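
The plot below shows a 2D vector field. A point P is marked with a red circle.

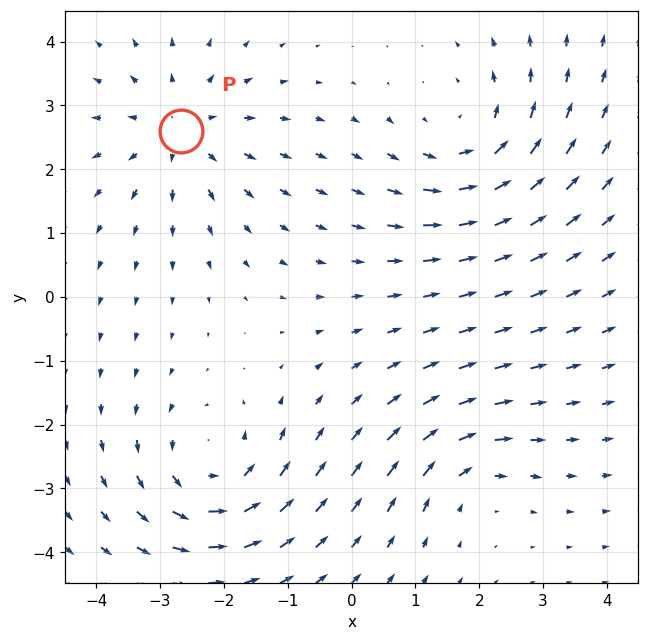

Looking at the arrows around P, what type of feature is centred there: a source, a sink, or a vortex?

source

At P (-2.7, 2.6) the arrows spread outward. Divergence about +4, curl ≈0 — positive divergence with near-zero curl is a source.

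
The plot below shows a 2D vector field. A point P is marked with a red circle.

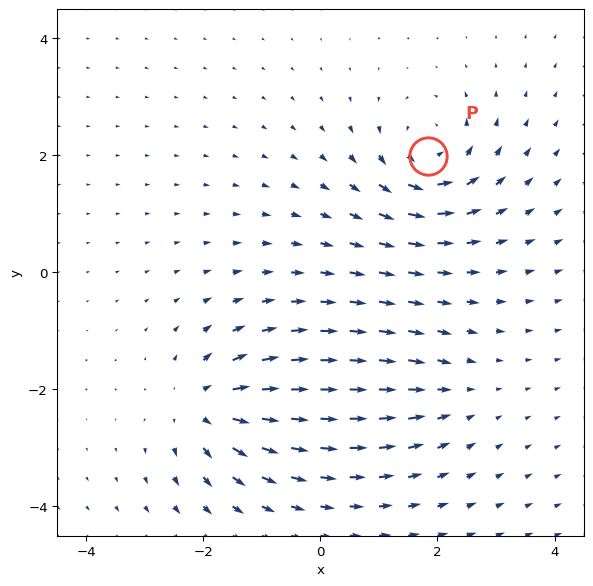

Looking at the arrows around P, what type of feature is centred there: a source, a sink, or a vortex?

At P (1.8, 2.0) the arrows circulate counterclockwise. Divergence ≈0, curl about +6 — near-zero divergence with nonzero curl is a vortex.

vortex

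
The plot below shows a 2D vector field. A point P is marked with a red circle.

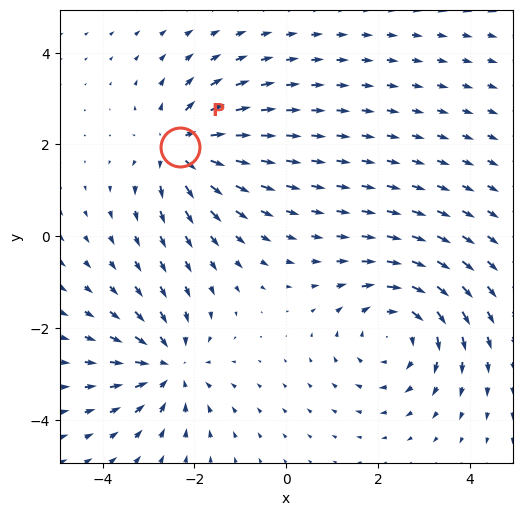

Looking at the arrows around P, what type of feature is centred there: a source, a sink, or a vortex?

At P (-2.3, 1.9) the arrows spread outward. Divergence about +4, curl ≈0 — positive divergence with near-zero curl is a source.

source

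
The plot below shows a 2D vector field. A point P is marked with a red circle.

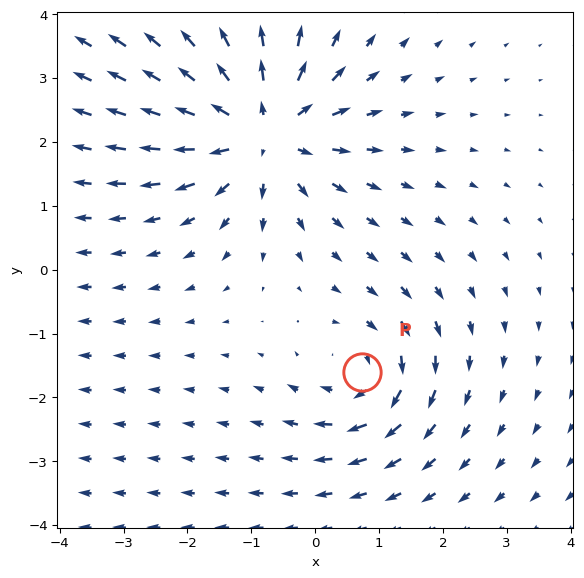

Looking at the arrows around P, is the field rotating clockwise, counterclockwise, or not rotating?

clockwise

Near P at (0.7, -1.6) the arrows circulate clockwise. The curl (z-component) there is about -3; negative curl means clockwise rotation.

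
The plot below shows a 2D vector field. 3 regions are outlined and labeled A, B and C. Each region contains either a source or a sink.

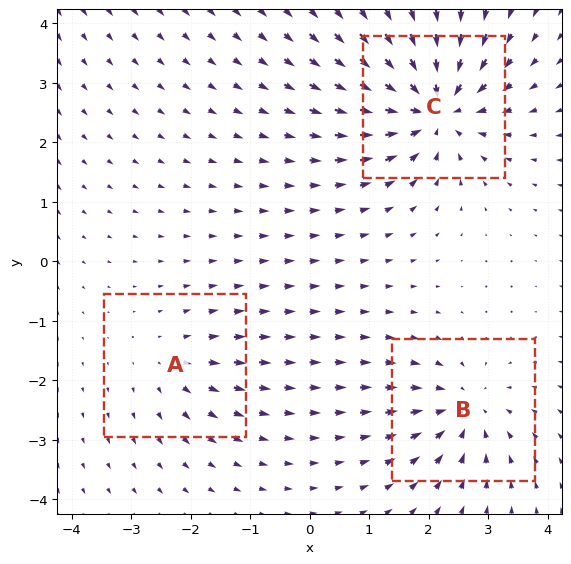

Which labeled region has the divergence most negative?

Divergence at each region's feature centre — A: about +3, B: about -4, C: about -6. Region C is most negative.

C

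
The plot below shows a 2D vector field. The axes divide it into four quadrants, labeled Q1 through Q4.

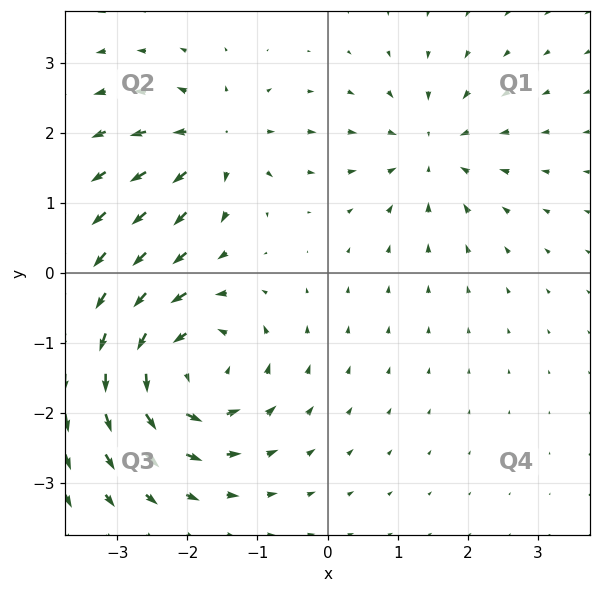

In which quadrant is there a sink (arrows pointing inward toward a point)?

The sink sits at approximately (1.5, 1.7), which lies in quadrant Q1. The divergence there is about -4, negative as expected for a sink.

Q1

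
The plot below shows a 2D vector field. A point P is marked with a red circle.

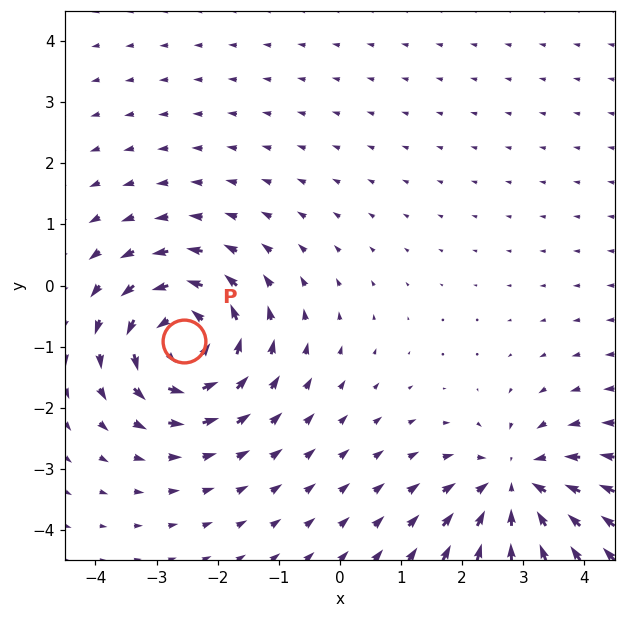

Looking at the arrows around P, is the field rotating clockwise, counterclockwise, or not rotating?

Near P at (-2.6, -0.9) the arrows circulate counterclockwise. The curl (z-component) there is about +5; positive curl means counterclockwise rotation.

counterclockwise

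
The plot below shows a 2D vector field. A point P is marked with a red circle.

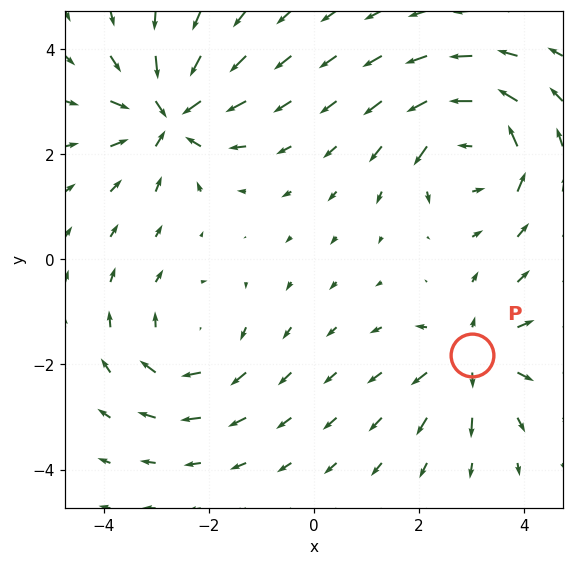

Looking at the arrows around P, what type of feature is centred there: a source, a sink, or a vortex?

At P (3.0, -1.8) the arrows spread outward. Divergence about +4, curl ≈0 — positive divergence with near-zero curl is a source.

source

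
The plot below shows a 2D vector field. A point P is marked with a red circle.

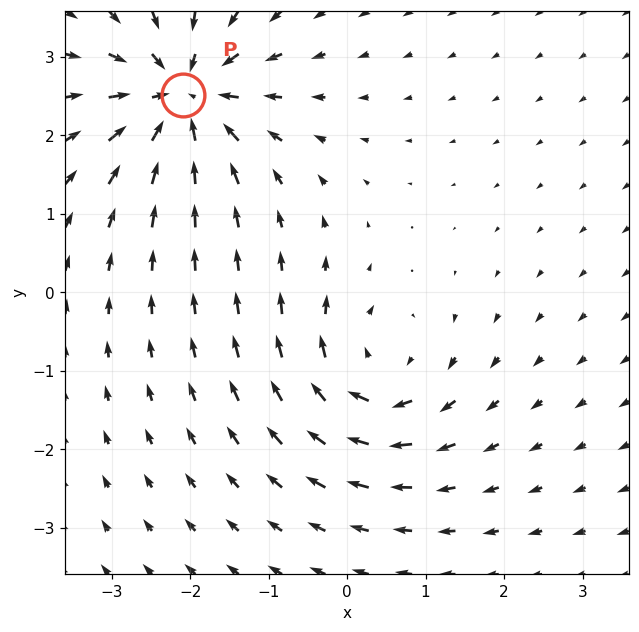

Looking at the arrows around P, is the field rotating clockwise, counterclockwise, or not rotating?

not rotating

Near P at (-2.1, 2.5) the arrows show no circulation. The curl there is ≈0.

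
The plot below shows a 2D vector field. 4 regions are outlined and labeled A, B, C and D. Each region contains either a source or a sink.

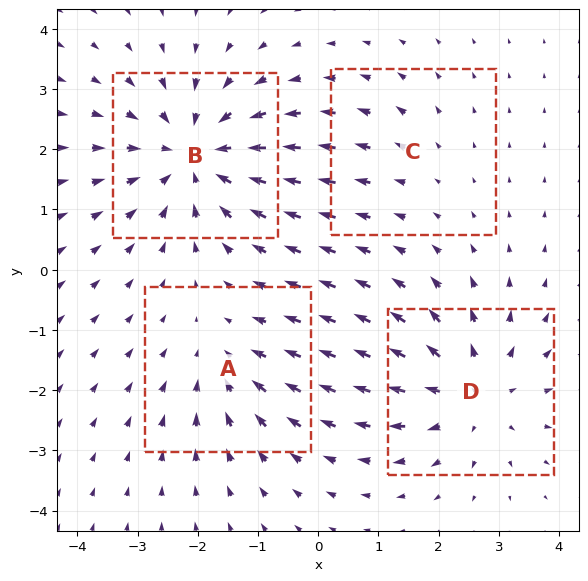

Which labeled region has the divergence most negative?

B

Divergence at each region's feature centre — A: about -3, B: about -6, C: about +2, D: about +4. Region B is most negative.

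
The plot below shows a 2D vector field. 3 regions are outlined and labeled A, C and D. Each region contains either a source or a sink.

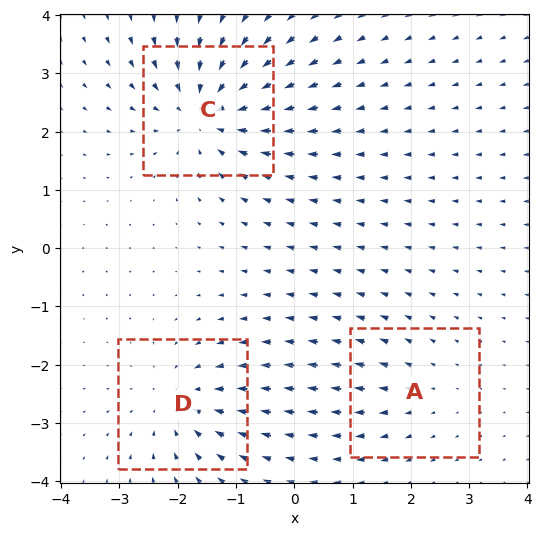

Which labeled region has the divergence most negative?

Divergence at each region's feature centre — A: about +2, C: about -5, D: about -3. Region C is most negative.

C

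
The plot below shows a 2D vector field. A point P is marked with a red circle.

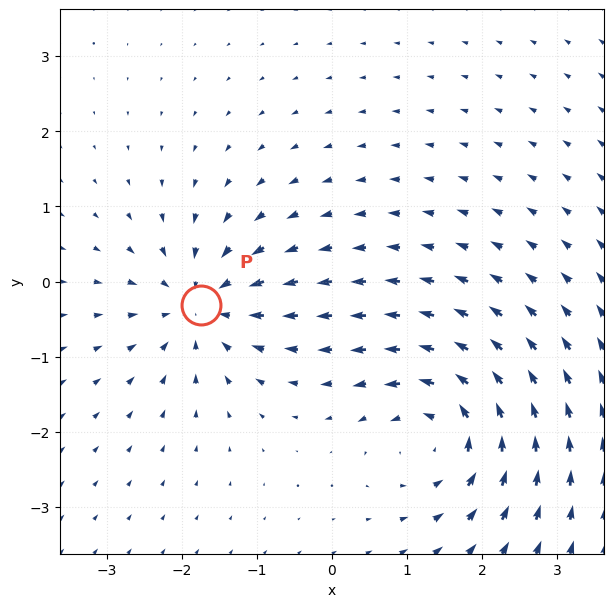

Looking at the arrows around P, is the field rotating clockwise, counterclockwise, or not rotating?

not rotating

Near P at (-1.7, -0.3) the arrows show no circulation. The curl there is ≈0.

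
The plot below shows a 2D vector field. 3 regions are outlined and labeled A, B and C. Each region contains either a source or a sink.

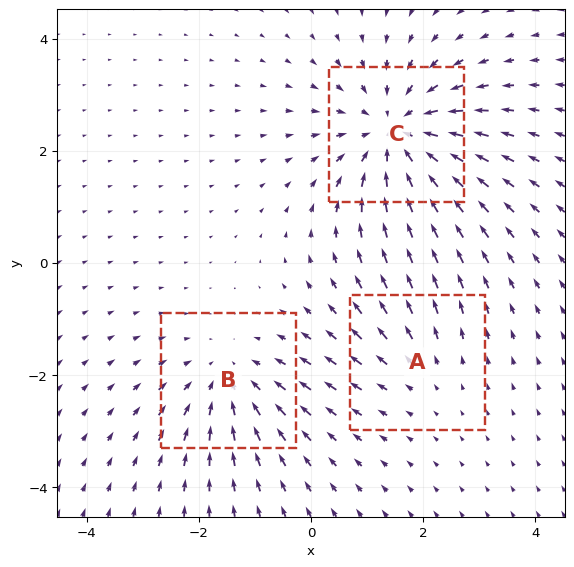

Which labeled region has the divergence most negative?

C

Divergence at each region's feature centre — A: about +2, B: about -3, C: about -4. Region C is most negative.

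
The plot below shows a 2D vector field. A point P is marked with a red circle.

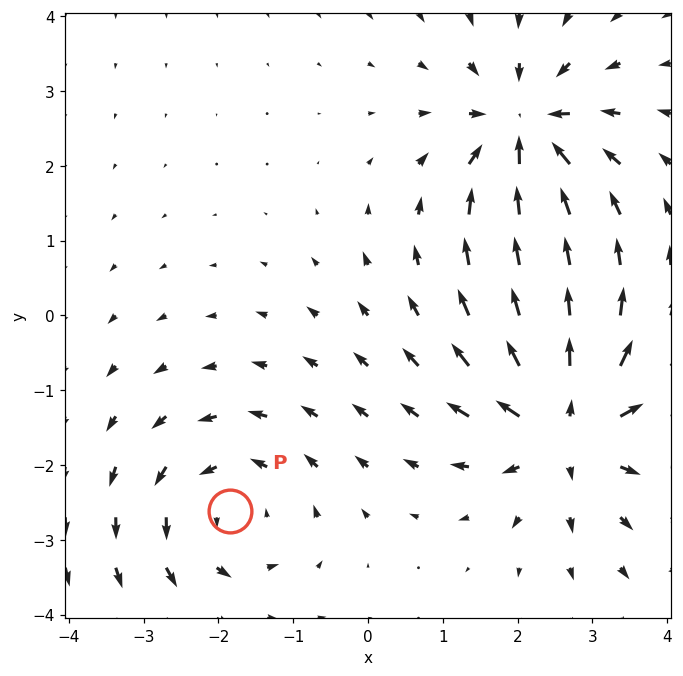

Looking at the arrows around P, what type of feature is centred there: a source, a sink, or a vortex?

At P (-1.9, -2.6) the arrows circulate counterclockwise. Divergence ≈0, curl about +4 — near-zero divergence with nonzero curl is a vortex.

vortex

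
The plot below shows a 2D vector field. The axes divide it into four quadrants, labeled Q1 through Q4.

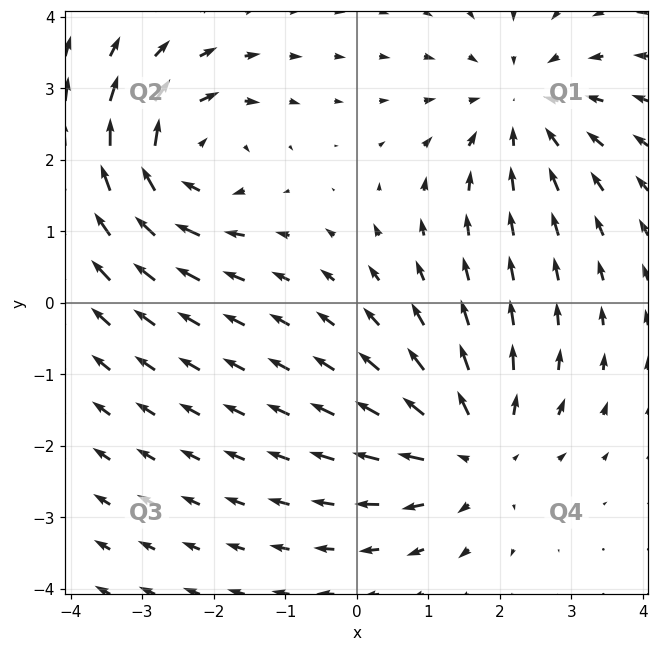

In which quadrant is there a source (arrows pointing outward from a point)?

The source sits at approximately (1.6, -2.1), which lies in quadrant Q4. The divergence there is about +4, positive as expected for a source.

Q4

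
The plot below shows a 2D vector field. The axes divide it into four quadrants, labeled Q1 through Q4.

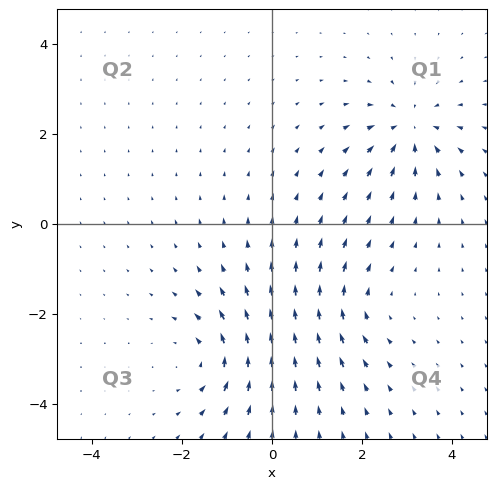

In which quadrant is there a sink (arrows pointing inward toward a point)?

Q1

The sink sits at approximately (3.1, 2.1), which lies in quadrant Q1. The divergence there is about -6, negative as expected for a sink.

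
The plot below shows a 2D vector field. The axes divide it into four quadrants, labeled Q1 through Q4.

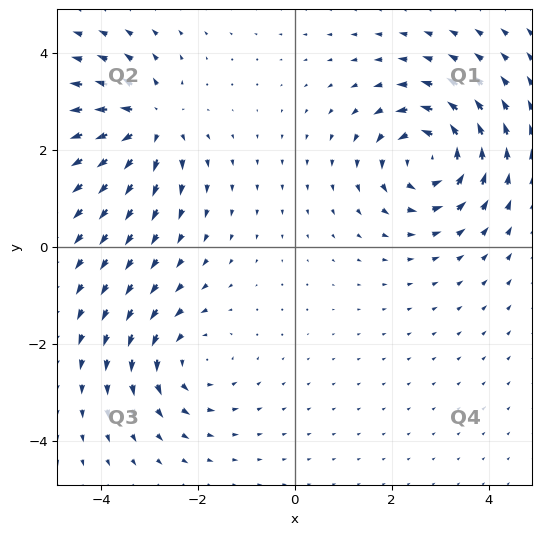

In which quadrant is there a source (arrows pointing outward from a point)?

The source sits at approximately (-3.0, 2.6), which lies in quadrant Q2. The divergence there is about +4, positive as expected for a source.

Q2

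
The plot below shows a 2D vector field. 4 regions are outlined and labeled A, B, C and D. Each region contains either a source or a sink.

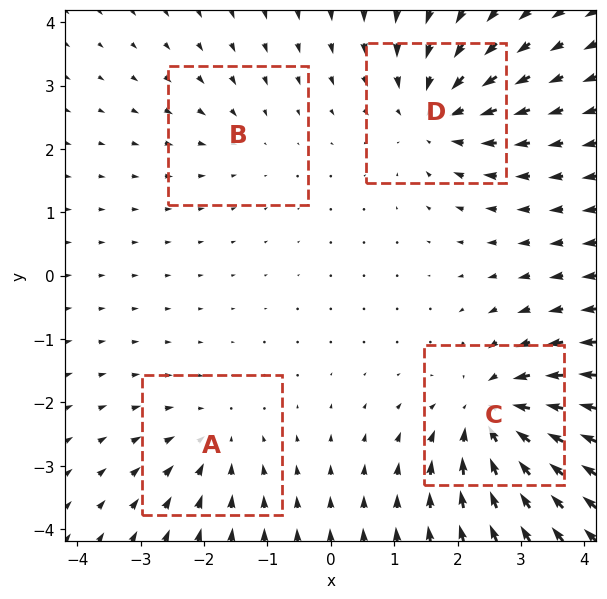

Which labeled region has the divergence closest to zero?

Divergence at each region's feature centre — A: about -3, B: about -2, C: about -7, D: about -5. Region B is closest to zero.

B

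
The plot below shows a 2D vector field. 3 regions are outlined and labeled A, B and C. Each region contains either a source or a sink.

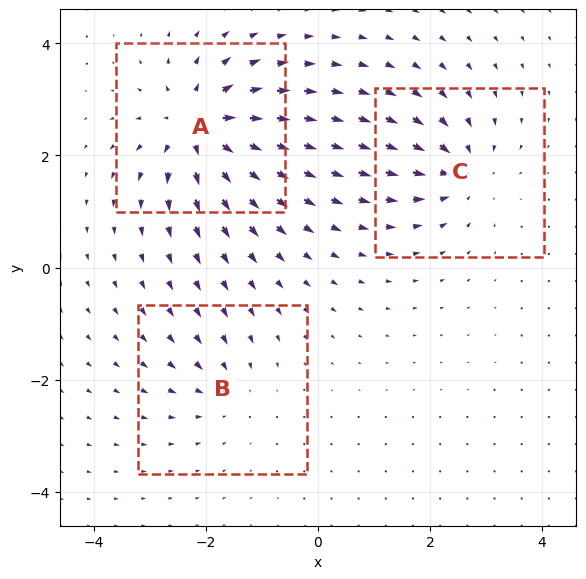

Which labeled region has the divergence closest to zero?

B

Divergence at each region's feature centre — A: about +6, B: about -3, C: about -4. Region B is closest to zero.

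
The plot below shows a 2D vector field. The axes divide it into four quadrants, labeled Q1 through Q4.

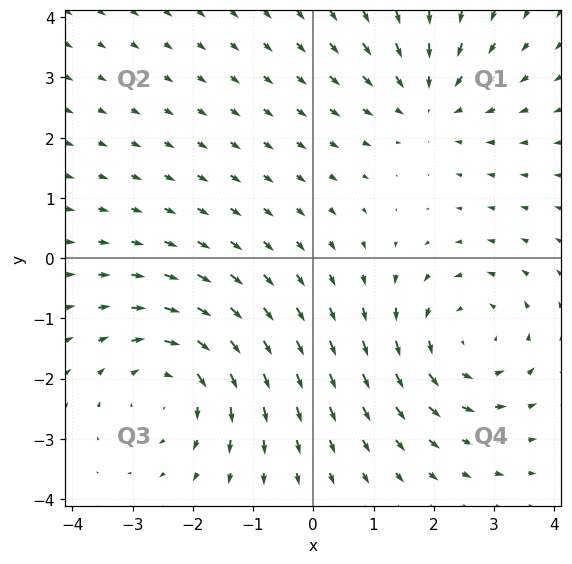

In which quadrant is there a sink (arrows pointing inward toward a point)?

The sink sits at approximately (1.9, 2.6), which lies in quadrant Q1. The divergence there is about -3, negative as expected for a sink.

Q1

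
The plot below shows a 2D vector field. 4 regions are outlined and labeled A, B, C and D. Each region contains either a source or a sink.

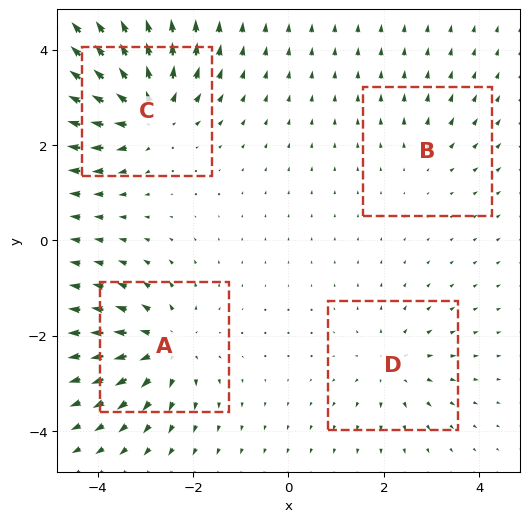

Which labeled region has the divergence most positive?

C

Divergence at each region's feature centre — A: about +6, B: about +2, C: about +7, D: about +4. Region C is most positive.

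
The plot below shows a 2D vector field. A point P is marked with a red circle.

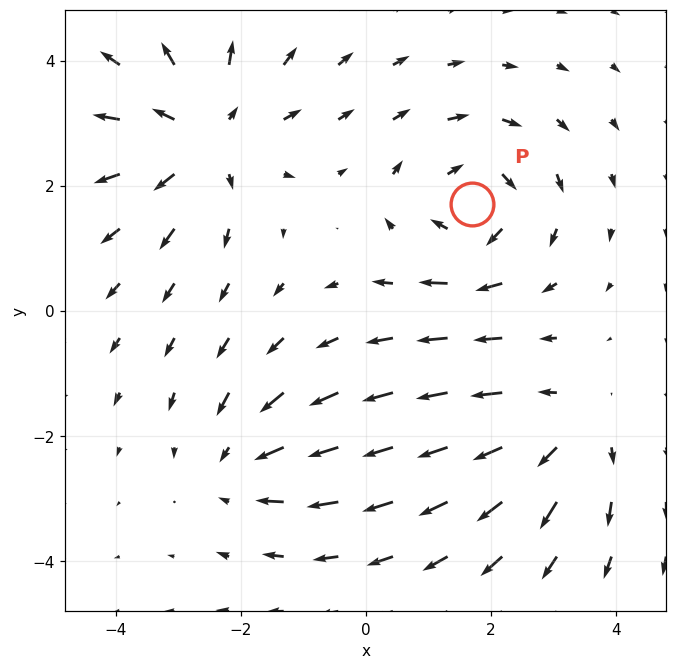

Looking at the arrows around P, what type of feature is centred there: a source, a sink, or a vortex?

vortex

At P (1.7, 1.7) the arrows circulate clockwise. Divergence ≈0, curl about -4 — near-zero divergence with nonzero curl is a vortex.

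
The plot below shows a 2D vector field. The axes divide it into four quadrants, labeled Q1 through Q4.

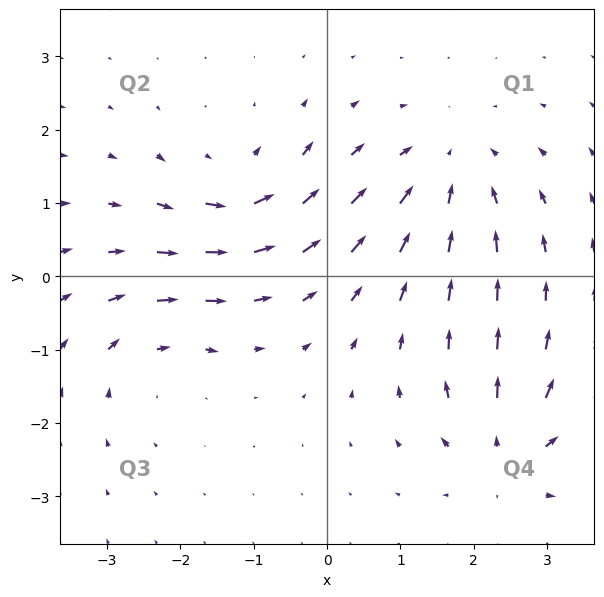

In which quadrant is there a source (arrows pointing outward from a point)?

The source sits at approximately (2.5, -2.4), which lies in quadrant Q4. The divergence there is about +5, positive as expected for a source.

Q4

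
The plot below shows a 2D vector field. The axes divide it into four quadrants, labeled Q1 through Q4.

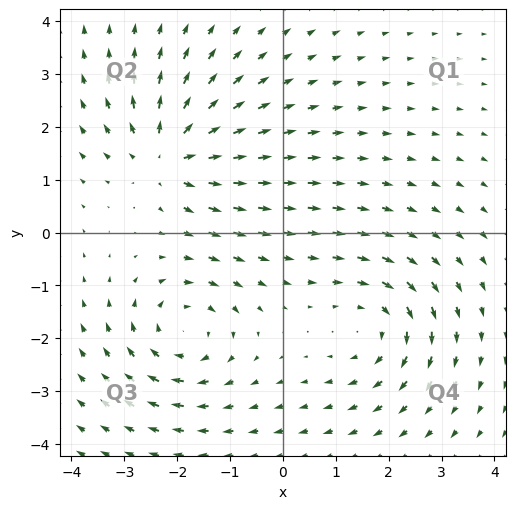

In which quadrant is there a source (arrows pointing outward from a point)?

Q2

The source sits at approximately (-2.2, 1.5), which lies in quadrant Q2. The divergence there is about +5, positive as expected for a source.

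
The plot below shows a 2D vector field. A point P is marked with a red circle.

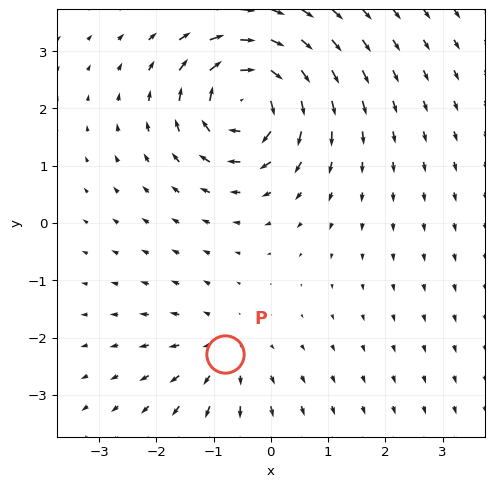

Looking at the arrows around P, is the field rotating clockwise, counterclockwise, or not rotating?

not rotating

Near P at (-0.8, -2.3) the arrows show no circulation. The curl there is ≈0.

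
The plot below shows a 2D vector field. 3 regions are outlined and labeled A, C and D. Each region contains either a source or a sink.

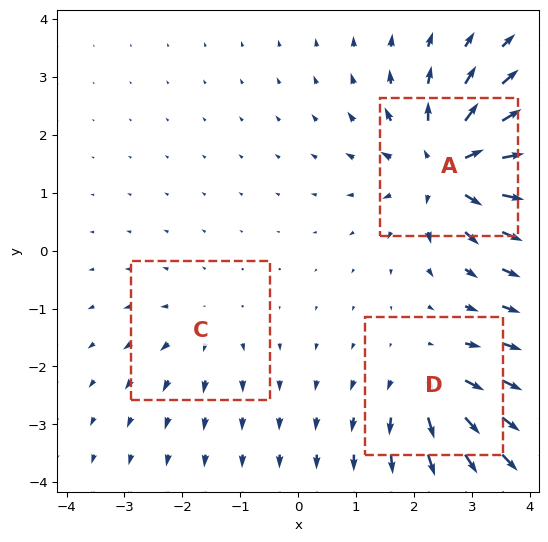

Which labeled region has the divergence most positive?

Divergence at each region's feature centre — A: about +6, C: about +2, D: about +4. Region A is most positive.

A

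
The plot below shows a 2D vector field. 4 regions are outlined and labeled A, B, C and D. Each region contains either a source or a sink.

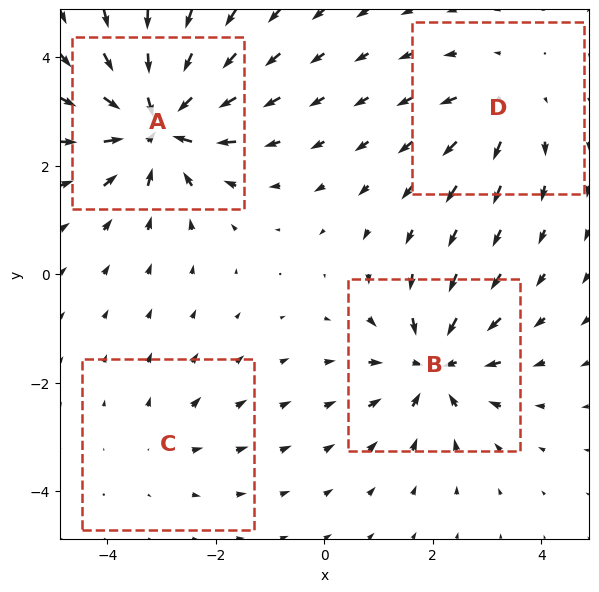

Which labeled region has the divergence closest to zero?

Divergence at each region's feature centre — A: about -8, B: about -6, C: about +2, D: about +4. Region C is closest to zero.

C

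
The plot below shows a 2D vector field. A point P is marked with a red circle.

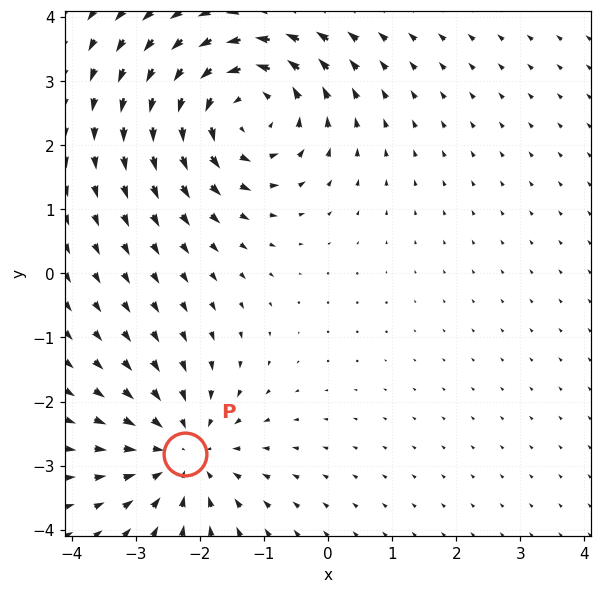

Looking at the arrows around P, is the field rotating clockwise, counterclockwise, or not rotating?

not rotating

Near P at (-2.2, -2.8) the arrows show no circulation. The curl there is ≈0.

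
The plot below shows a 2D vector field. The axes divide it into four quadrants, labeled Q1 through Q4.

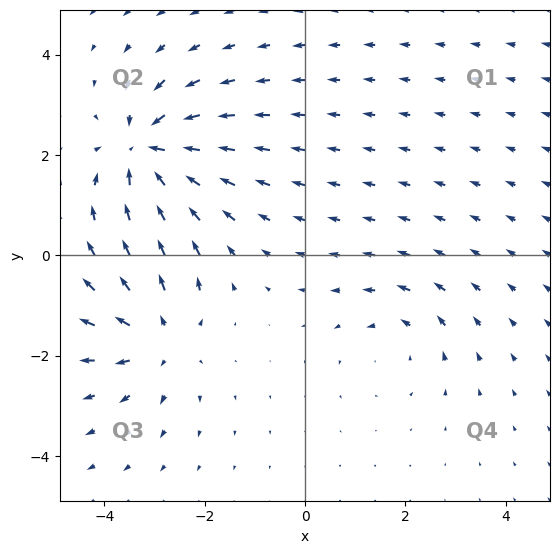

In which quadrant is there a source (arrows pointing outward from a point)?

Q3

The source sits at approximately (-2.9, -1.6), which lies in quadrant Q3. The divergence there is about +4, positive as expected for a source.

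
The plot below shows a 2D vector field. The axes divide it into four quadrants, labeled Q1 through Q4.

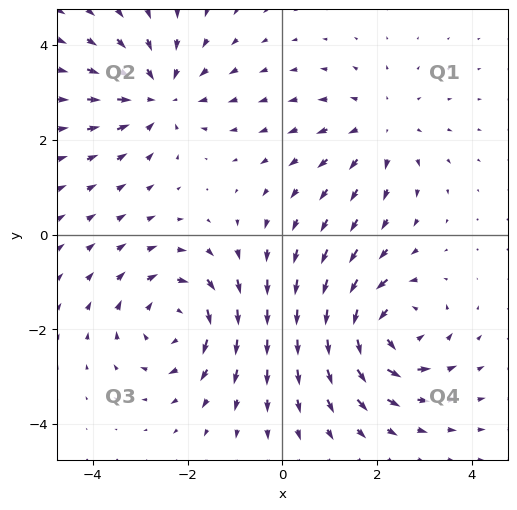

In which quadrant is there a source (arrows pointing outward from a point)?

Q1

The source sits at approximately (2.1, 2.2), which lies in quadrant Q1. The divergence there is about +3, positive as expected for a source.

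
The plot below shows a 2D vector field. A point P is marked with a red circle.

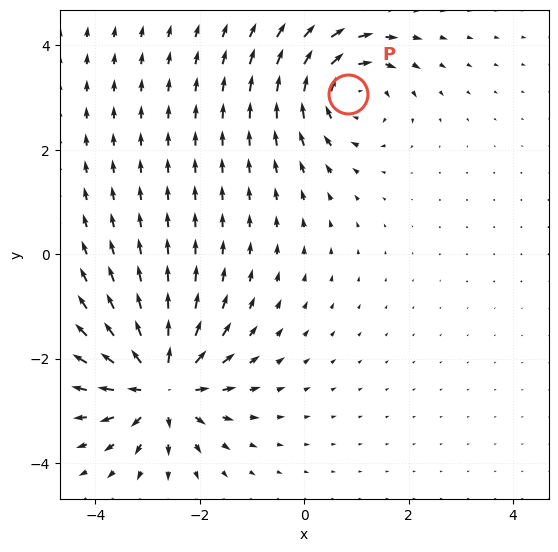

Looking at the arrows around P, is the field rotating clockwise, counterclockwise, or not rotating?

Near P at (0.8, 3.1) the arrows circulate clockwise. The curl (z-component) there is about -5; negative curl means clockwise rotation.

clockwise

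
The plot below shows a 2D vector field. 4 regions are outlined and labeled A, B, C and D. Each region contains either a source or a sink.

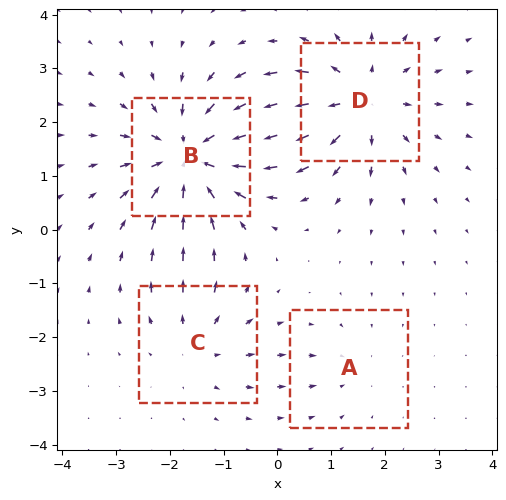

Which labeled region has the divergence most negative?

Divergence at each region's feature centre — A: about -2, B: about -7, C: about +3, D: about +5. Region B is most negative.

B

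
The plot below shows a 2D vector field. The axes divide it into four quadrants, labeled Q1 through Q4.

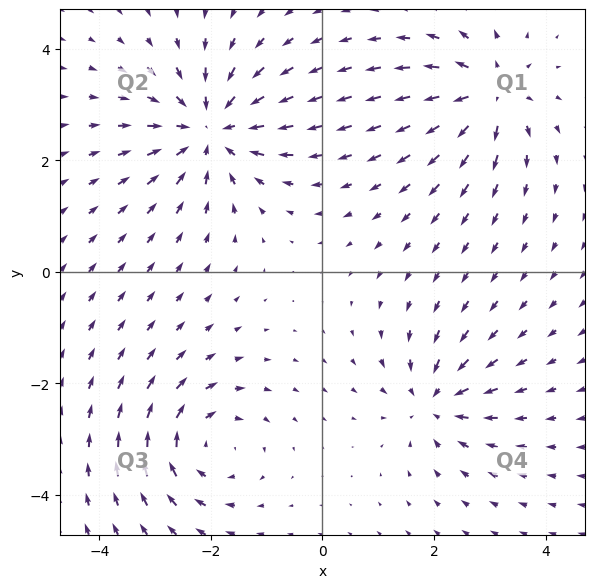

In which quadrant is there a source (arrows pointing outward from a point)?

Q1

The source sits at approximately (3.0, 3.2), which lies in quadrant Q1. The divergence there is about +5, positive as expected for a source.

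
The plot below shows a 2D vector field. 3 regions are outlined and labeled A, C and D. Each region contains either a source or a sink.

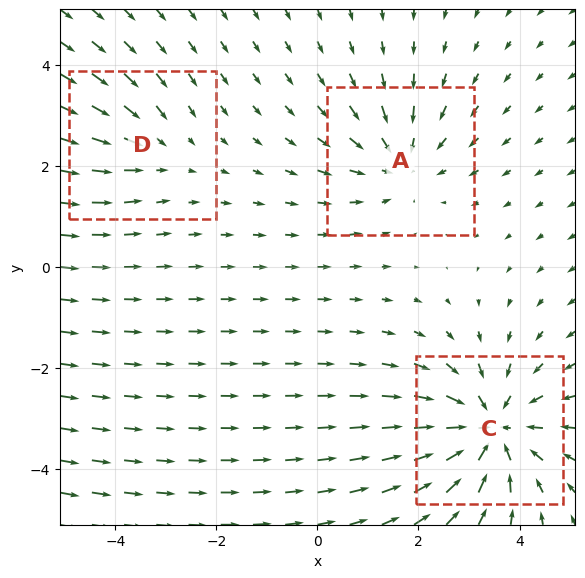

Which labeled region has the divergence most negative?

C

Divergence at each region's feature centre — A: about -3, C: about -5, D: about -2. Region C is most negative.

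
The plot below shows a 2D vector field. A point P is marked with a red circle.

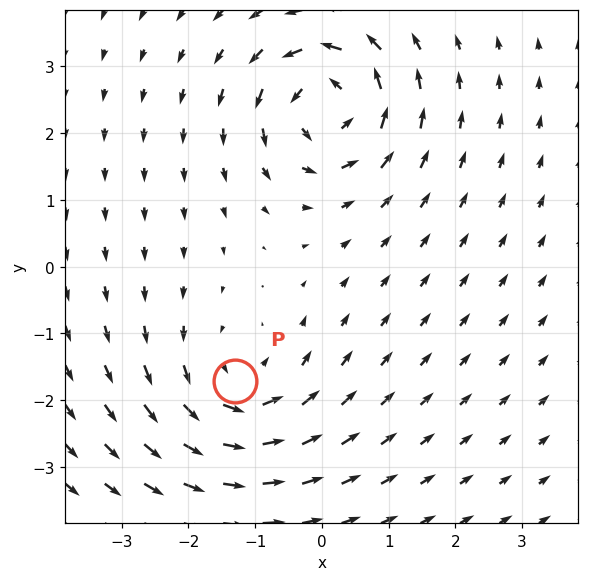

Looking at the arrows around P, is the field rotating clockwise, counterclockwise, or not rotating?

Near P at (-1.3, -1.7) the arrows circulate counterclockwise. The curl (z-component) there is about +4; positive curl means counterclockwise rotation.

counterclockwise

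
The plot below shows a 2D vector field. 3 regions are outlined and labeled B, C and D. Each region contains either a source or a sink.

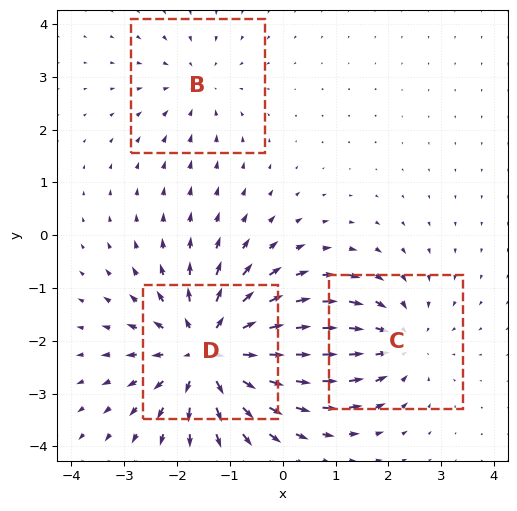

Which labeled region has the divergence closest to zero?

Divergence at each region's feature centre — B: about -2, C: about -3, D: about +5. Region B is closest to zero.

B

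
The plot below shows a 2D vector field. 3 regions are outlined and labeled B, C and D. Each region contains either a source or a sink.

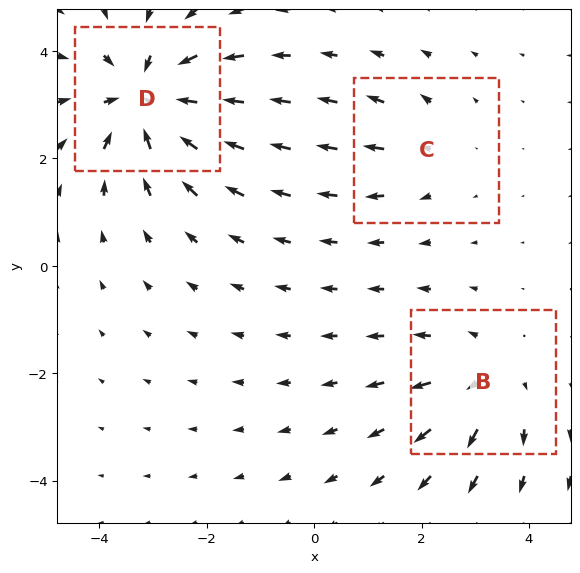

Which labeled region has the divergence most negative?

D

Divergence at each region's feature centre — B: about +3, C: about +2, D: about -5. Region D is most negative.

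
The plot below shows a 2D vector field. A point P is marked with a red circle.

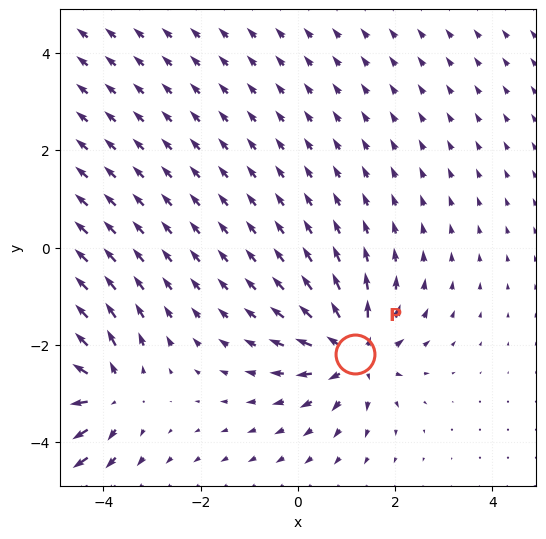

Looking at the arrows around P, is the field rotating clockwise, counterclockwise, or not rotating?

Near P at (1.2, -2.2) the arrows show no circulation. The curl there is ≈0.

not rotating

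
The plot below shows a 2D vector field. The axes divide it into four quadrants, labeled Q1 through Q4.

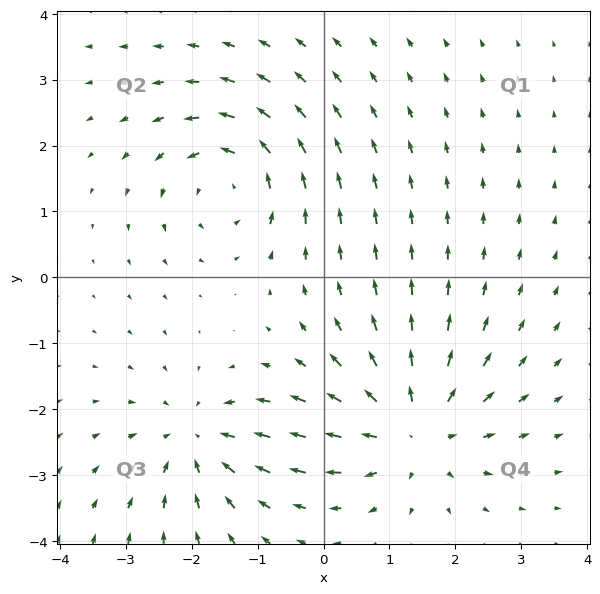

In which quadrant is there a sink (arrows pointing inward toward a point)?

The sink sits at approximately (-1.9, -2.5), which lies in quadrant Q3. The divergence there is about -4, negative as expected for a sink.

Q3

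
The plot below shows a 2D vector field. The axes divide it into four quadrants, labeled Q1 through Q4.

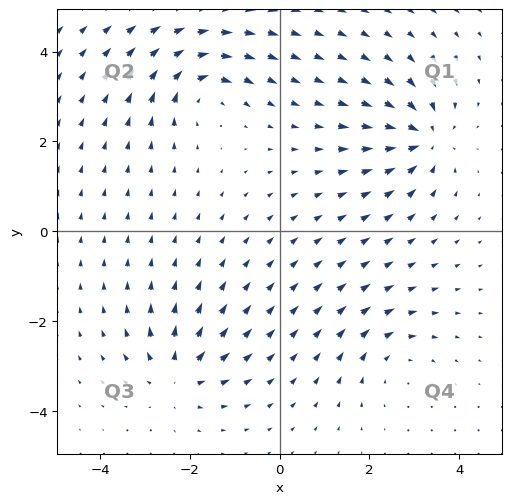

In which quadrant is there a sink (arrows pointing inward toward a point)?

The sink sits at approximately (3.2, 2.1), which lies in quadrant Q1. The divergence there is about -7, negative as expected for a sink.

Q1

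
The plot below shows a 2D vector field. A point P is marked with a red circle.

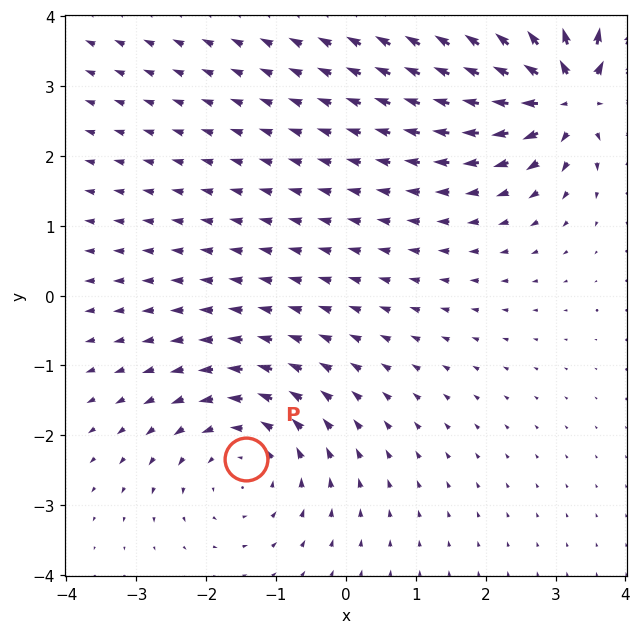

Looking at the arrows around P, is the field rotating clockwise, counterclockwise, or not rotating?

counterclockwise

Near P at (-1.4, -2.3) the arrows circulate counterclockwise. The curl (z-component) there is about +3; positive curl means counterclockwise rotation.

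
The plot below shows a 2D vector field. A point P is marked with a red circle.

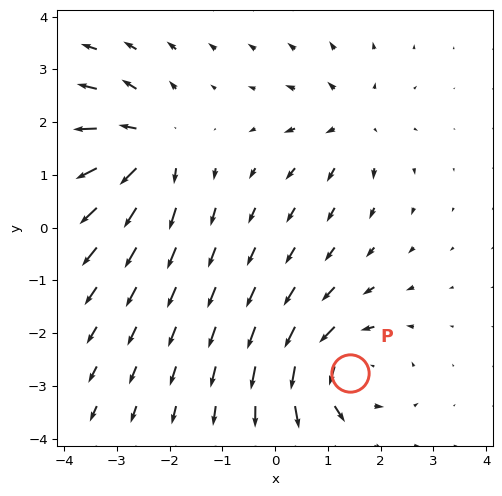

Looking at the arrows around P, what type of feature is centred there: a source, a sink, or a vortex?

At P (1.4, -2.7) the arrows circulate counterclockwise. Divergence ≈0, curl about +5 — near-zero divergence with nonzero curl is a vortex.

vortex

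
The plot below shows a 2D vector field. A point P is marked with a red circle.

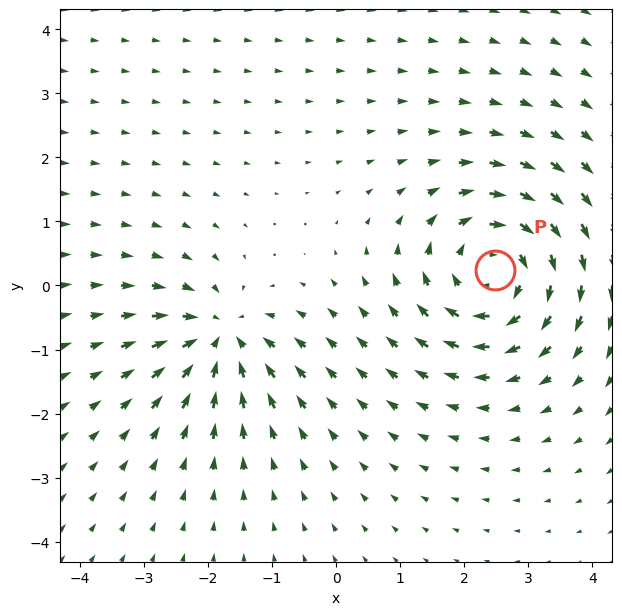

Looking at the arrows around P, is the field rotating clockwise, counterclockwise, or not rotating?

Near P at (2.5, 0.2) the arrows circulate clockwise. The curl (z-component) there is about -4; negative curl means clockwise rotation.

clockwise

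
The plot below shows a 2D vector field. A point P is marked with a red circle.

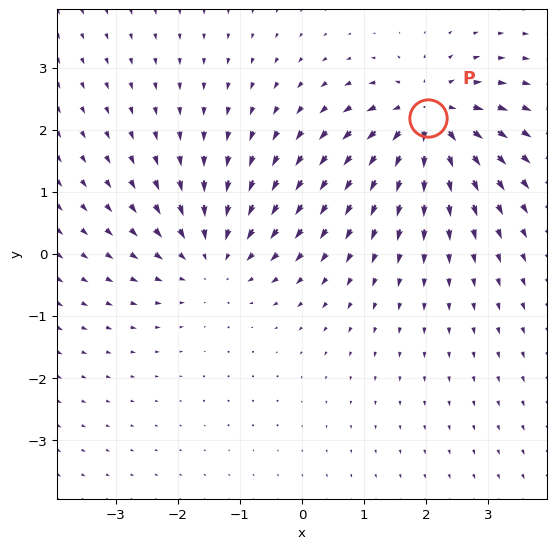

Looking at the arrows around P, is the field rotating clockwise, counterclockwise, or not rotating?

Near P at (2.0, 2.2) the arrows show no circulation. The curl there is ≈0.

not rotating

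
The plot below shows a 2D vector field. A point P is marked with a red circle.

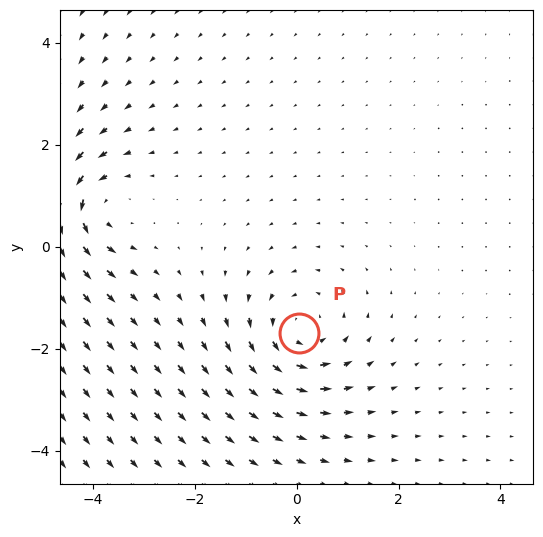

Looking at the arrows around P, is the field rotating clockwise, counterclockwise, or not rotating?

counterclockwise

Near P at (0.0, -1.7) the arrows circulate counterclockwise. The curl (z-component) there is about +3; positive curl means counterclockwise rotation.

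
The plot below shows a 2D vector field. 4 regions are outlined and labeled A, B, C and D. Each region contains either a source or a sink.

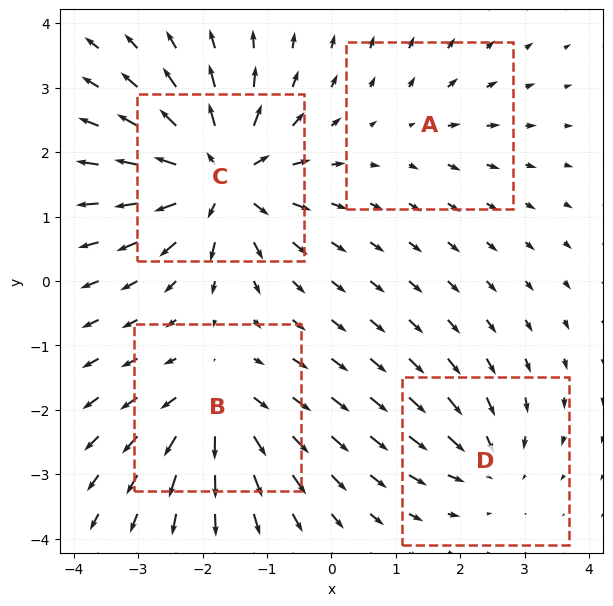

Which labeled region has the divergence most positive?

C

Divergence at each region's feature centre — A: about +3, B: about +6, C: about +10, D: about -4. Region C is most positive.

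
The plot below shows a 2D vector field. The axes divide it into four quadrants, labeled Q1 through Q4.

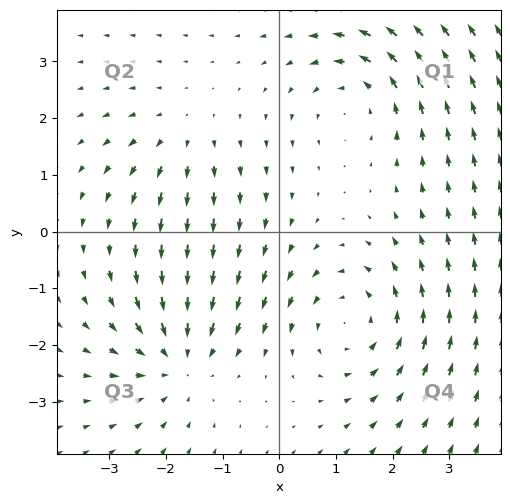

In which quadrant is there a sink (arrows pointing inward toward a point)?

Q3

The sink sits at approximately (-1.8, -2.3), which lies in quadrant Q3. The divergence there is about -4, negative as expected for a sink.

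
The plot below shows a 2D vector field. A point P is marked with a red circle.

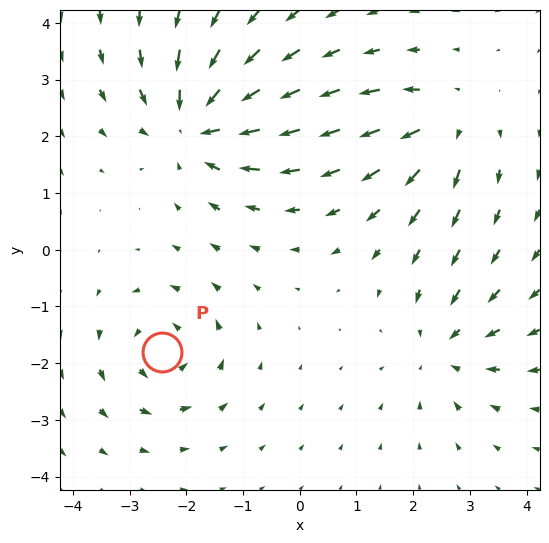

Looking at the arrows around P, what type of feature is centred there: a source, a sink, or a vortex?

vortex

At P (-2.4, -1.8) the arrows circulate counterclockwise. Divergence ≈0, curl about +4 — near-zero divergence with nonzero curl is a vortex.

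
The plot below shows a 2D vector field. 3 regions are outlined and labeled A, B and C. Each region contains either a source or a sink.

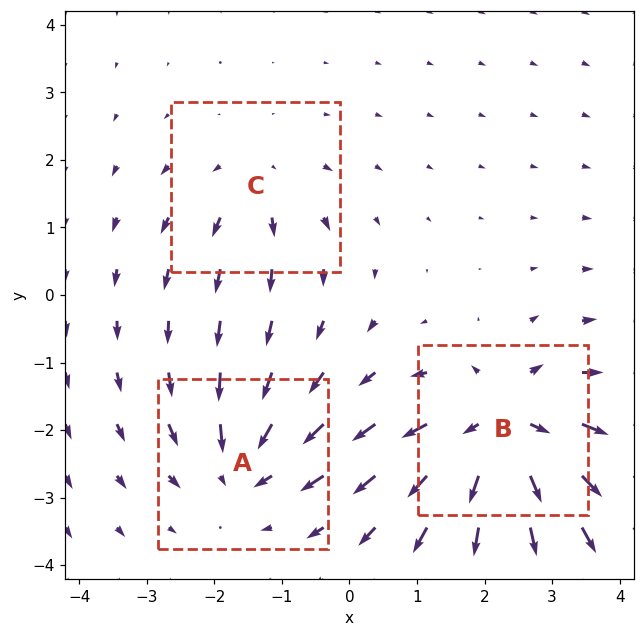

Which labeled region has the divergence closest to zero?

C

Divergence at each region's feature centre — A: about -3, B: about +5, C: about +2. Region C is closest to zero.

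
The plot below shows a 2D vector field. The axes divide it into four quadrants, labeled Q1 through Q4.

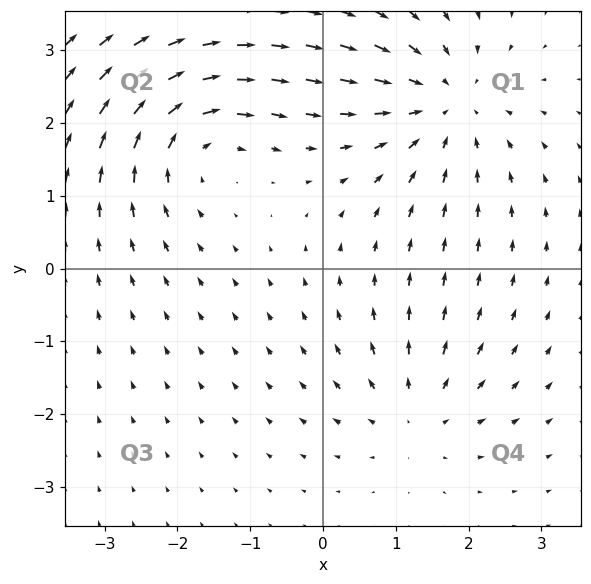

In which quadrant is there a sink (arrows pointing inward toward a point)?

The sink sits at approximately (1.7, 2.3), which lies in quadrant Q1. The divergence there is about -4, negative as expected for a sink.

Q1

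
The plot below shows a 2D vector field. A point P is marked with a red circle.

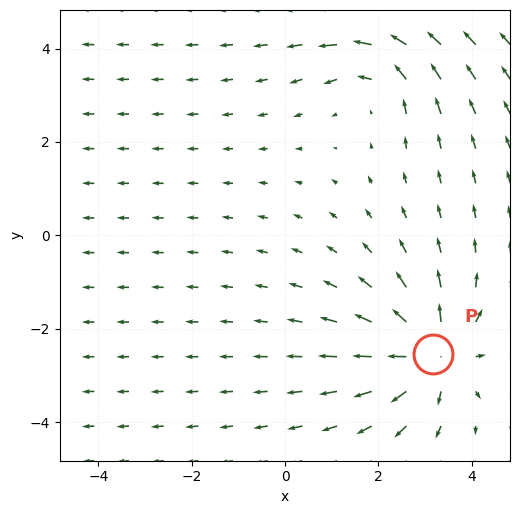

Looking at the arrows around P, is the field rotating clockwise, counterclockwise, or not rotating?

not rotating

Near P at (3.2, -2.5) the arrows show no circulation. The curl there is ≈0.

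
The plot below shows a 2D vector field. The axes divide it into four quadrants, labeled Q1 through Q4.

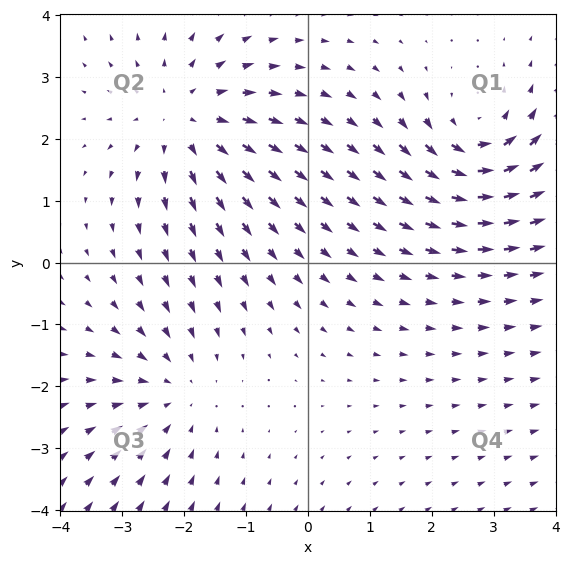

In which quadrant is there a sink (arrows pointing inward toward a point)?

The sink sits at approximately (-2.2, -2.1), which lies in quadrant Q3. The divergence there is about -2, negative as expected for a sink.

Q3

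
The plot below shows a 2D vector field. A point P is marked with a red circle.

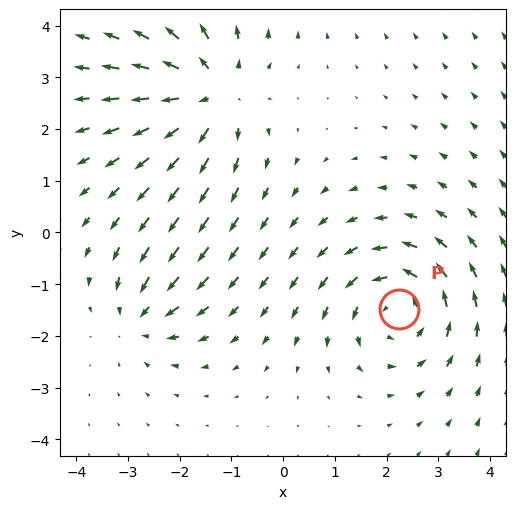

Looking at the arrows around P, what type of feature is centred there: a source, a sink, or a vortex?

At P (2.3, -1.5) the arrows circulate counterclockwise. Divergence ≈0, curl about +5 — near-zero divergence with nonzero curl is a vortex.

vortex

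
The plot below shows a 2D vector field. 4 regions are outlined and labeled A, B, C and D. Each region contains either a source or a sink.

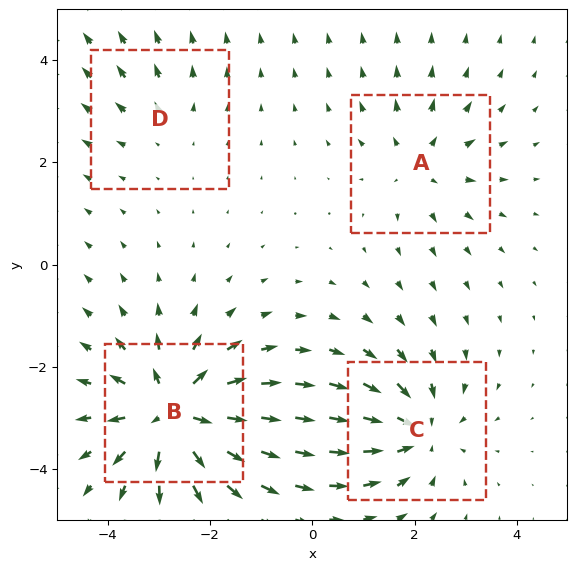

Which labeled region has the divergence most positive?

B

Divergence at each region's feature centre — A: about +4, B: about +8, C: about -5, D: about +2. Region B is most positive.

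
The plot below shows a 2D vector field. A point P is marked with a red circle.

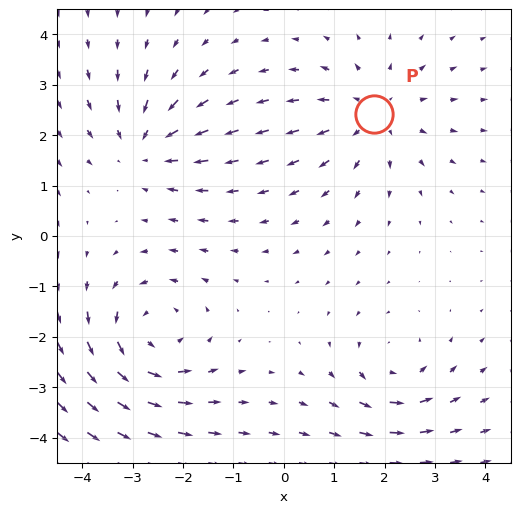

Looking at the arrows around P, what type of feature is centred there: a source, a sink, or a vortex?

At P (1.8, 2.4) the arrows spread outward. Divergence about +3, curl ≈0 — positive divergence with near-zero curl is a source.

source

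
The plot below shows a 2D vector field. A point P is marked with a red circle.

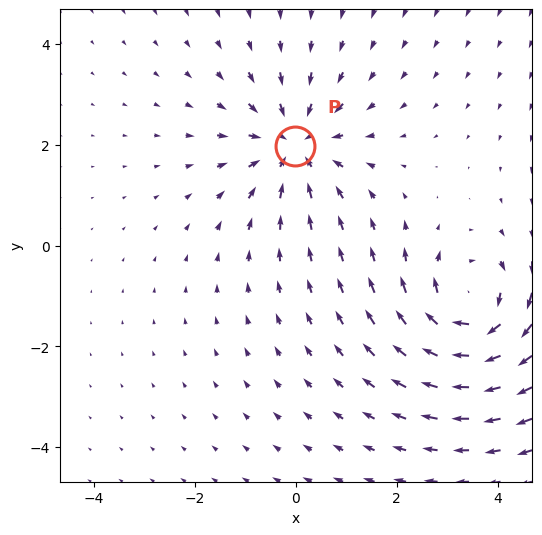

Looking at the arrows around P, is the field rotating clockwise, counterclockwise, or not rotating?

not rotating

Near P at (-0.0, 2.0) the arrows show no circulation. The curl there is ≈0.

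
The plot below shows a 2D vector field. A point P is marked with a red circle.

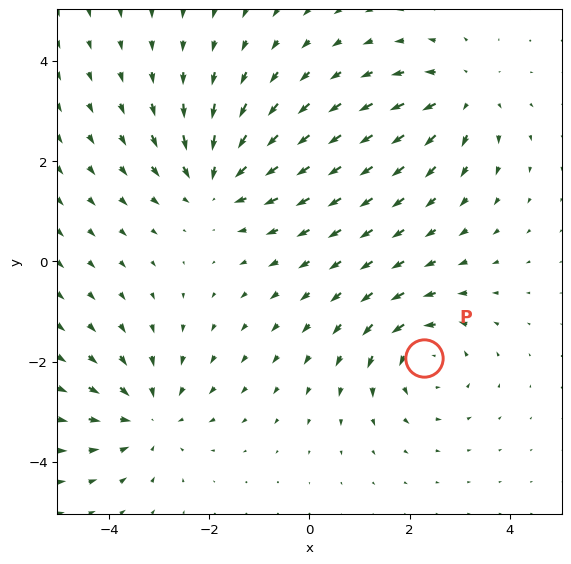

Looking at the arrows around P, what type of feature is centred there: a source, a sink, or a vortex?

At P (2.3, -1.9) the arrows circulate counterclockwise. Divergence ≈0, curl about +5 — near-zero divergence with nonzero curl is a vortex.

vortex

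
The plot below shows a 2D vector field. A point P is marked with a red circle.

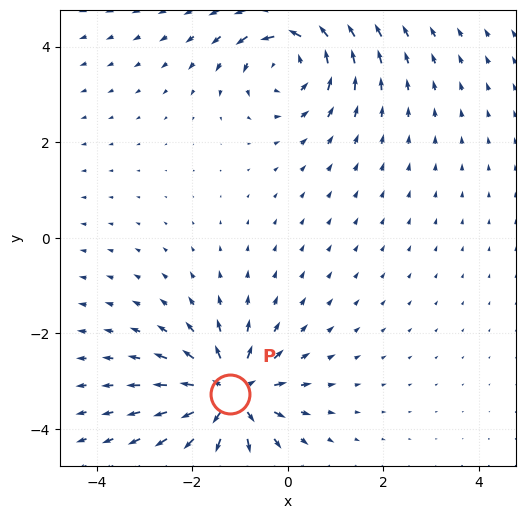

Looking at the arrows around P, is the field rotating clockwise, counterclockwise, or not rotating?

not rotating

Near P at (-1.2, -3.3) the arrows show no circulation. The curl there is ≈0.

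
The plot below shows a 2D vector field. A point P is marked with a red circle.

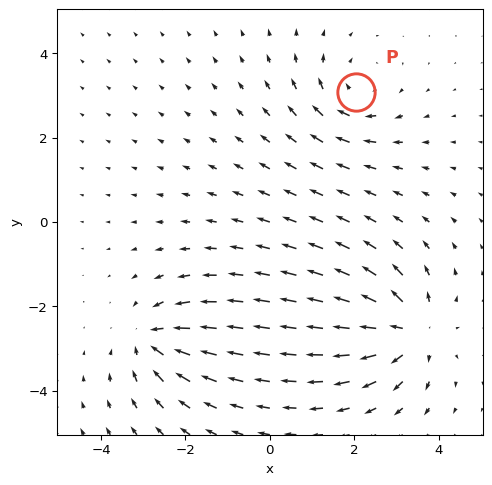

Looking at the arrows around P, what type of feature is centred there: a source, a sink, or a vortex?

At P (2.0, 3.1) the arrows circulate clockwise. Divergence ≈0, curl about -3 — near-zero divergence with nonzero curl is a vortex.

vortex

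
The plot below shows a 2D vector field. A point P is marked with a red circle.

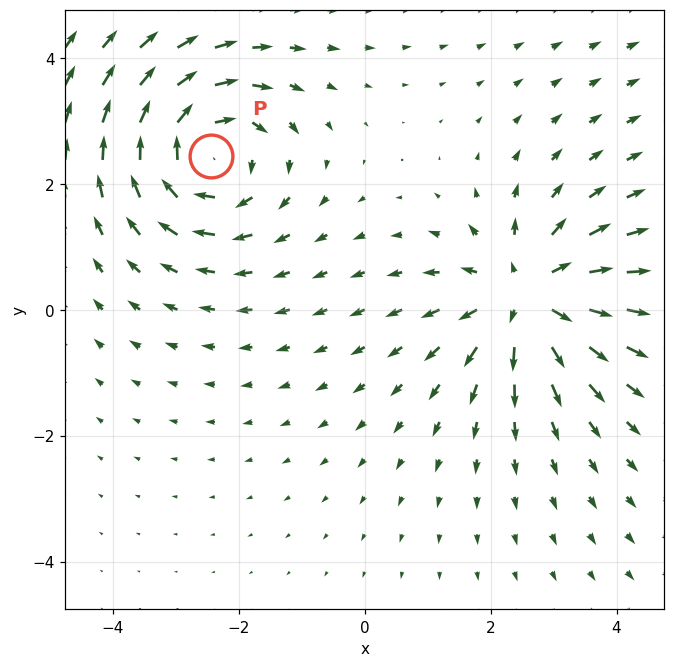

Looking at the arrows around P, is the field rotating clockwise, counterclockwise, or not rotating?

Near P at (-2.4, 2.4) the arrows circulate clockwise. The curl (z-component) there is about -3; negative curl means clockwise rotation.

clockwise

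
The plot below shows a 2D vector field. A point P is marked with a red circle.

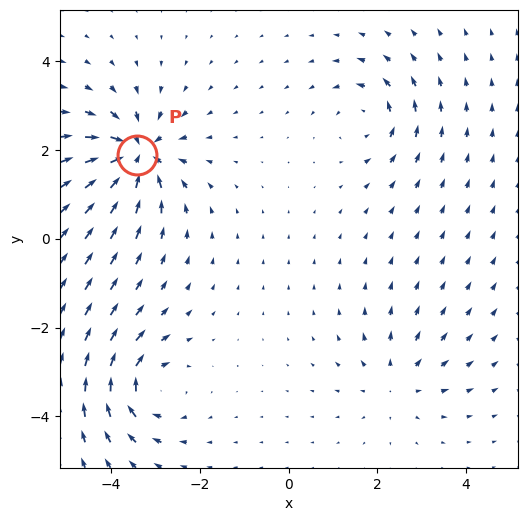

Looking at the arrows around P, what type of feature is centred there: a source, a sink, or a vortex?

sink

At P (-3.4, 1.9) the arrows converge inward. Divergence about -7, curl ≈0 — negative divergence with near-zero curl is a sink.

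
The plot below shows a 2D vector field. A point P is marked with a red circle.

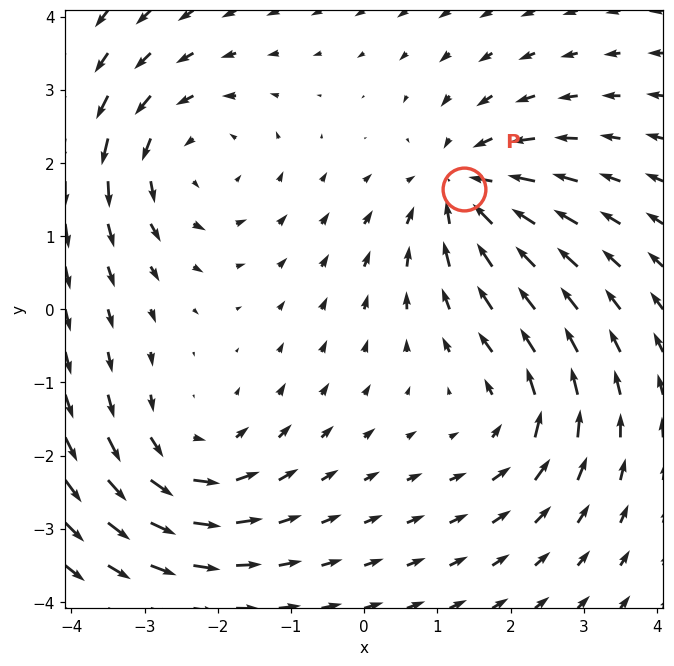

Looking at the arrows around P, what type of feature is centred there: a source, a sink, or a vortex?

sink

At P (1.4, 1.6) the arrows converge inward. Divergence about -4, curl ≈0 — negative divergence with near-zero curl is a sink.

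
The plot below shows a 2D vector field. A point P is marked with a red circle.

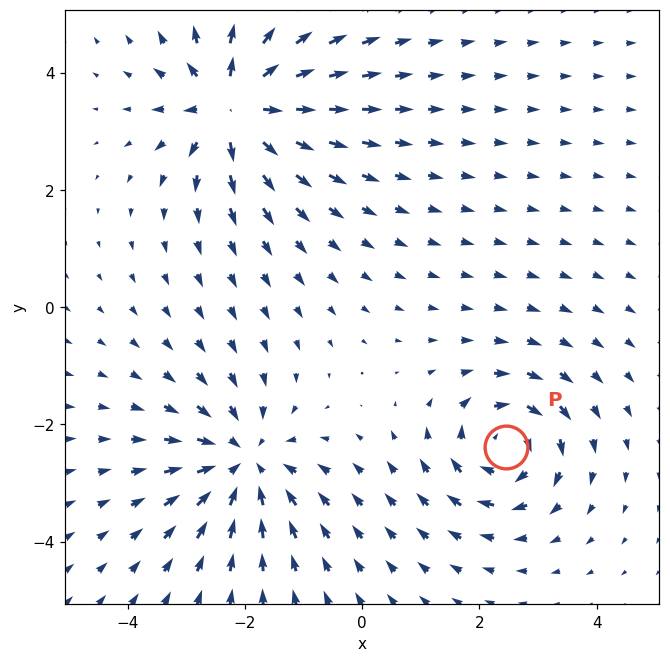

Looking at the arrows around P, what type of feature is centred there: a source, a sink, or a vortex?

vortex

At P (2.5, -2.4) the arrows circulate clockwise. Divergence ≈0, curl about -5 — near-zero divergence with nonzero curl is a vortex.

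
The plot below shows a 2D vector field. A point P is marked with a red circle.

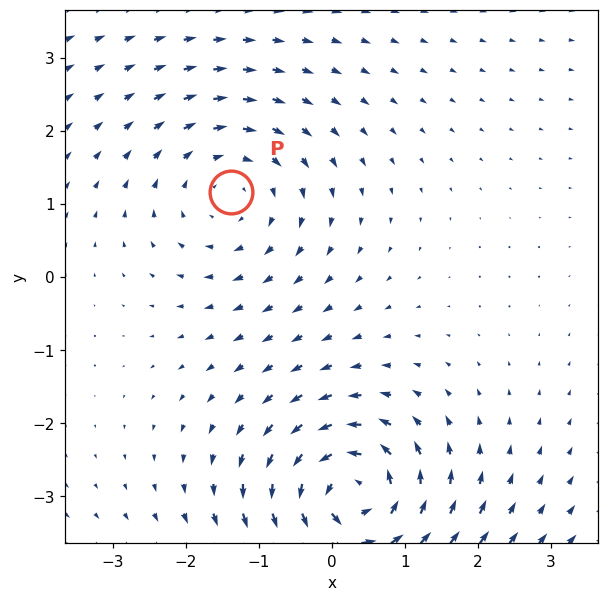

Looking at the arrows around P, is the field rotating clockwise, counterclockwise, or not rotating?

clockwise

Near P at (-1.4, 1.2) the arrows circulate clockwise. The curl (z-component) there is about -3; negative curl means clockwise rotation.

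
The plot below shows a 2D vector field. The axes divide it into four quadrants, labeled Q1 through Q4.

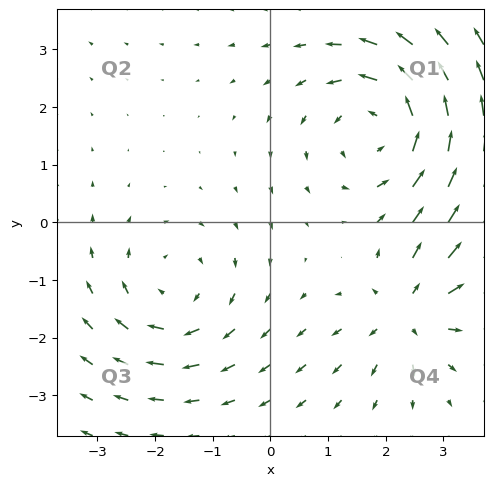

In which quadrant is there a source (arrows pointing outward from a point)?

The source sits at approximately (2.4, -1.6), which lies in quadrant Q4. The divergence there is about +4, positive as expected for a source.

Q4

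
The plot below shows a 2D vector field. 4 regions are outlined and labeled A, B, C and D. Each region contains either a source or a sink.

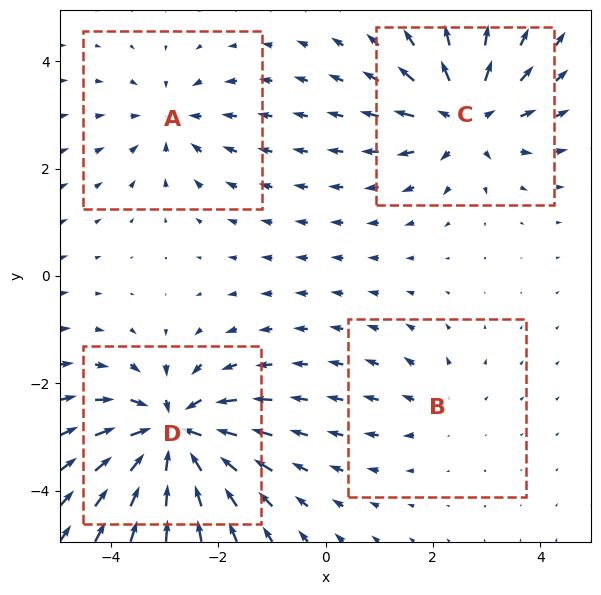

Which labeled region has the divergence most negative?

D

Divergence at each region's feature centre — A: about -4, B: about +2, C: about +6, D: about -8. Region D is most negative.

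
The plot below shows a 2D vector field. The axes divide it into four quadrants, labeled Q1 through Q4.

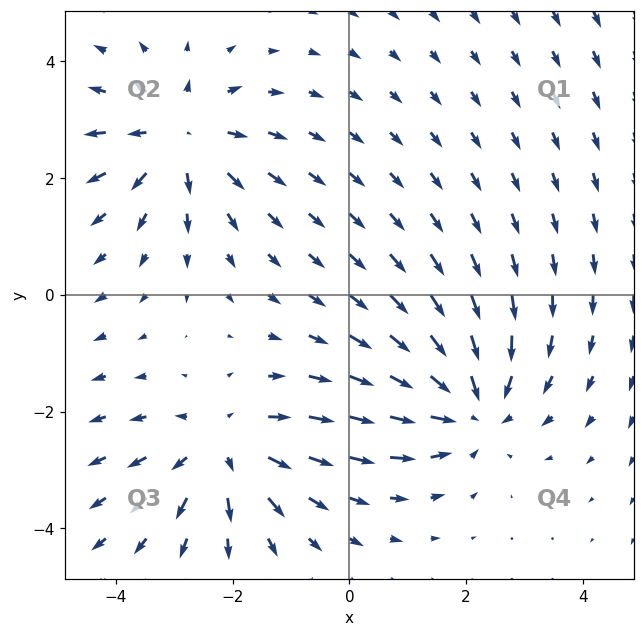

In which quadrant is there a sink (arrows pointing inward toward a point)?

The sink sits at approximately (2.1, -1.9), which lies in quadrant Q4. The divergence there is about -4, negative as expected for a sink.

Q4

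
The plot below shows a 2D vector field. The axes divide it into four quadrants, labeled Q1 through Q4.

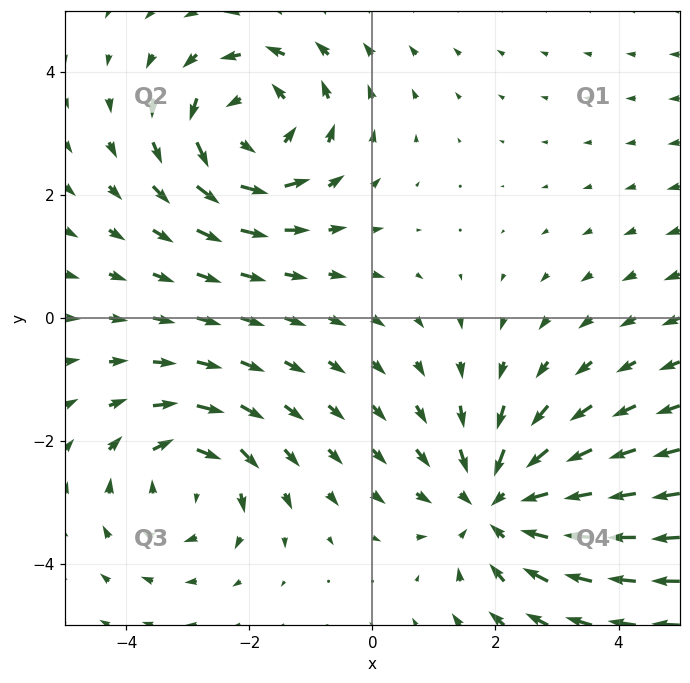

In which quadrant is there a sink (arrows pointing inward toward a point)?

The sink sits at approximately (2.1, -3.0), which lies in quadrant Q4. The divergence there is about -4, negative as expected for a sink.

Q4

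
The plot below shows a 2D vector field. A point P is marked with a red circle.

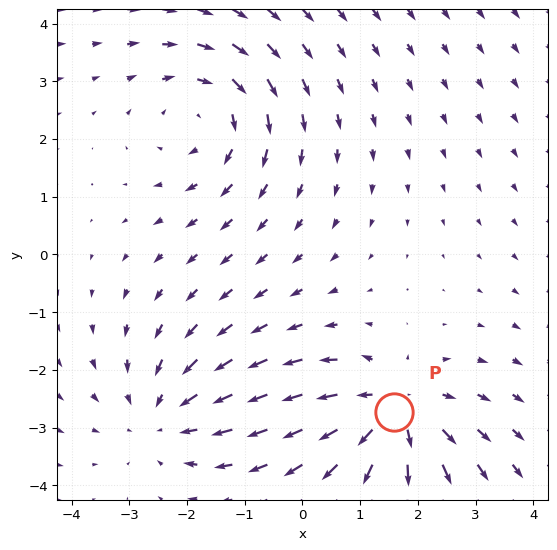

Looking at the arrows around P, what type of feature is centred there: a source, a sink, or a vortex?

source

At P (1.6, -2.7) the arrows spread outward. Divergence about +5, curl ≈0 — positive divergence with near-zero curl is a source.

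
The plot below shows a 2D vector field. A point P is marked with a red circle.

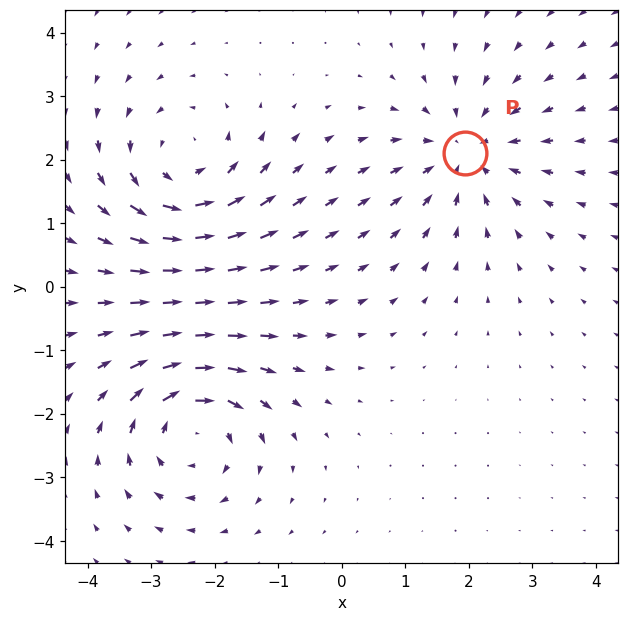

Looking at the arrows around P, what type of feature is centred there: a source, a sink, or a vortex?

At P (1.9, 2.1) the arrows converge inward. Divergence about -4, curl ≈0 — negative divergence with near-zero curl is a sink.

sink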